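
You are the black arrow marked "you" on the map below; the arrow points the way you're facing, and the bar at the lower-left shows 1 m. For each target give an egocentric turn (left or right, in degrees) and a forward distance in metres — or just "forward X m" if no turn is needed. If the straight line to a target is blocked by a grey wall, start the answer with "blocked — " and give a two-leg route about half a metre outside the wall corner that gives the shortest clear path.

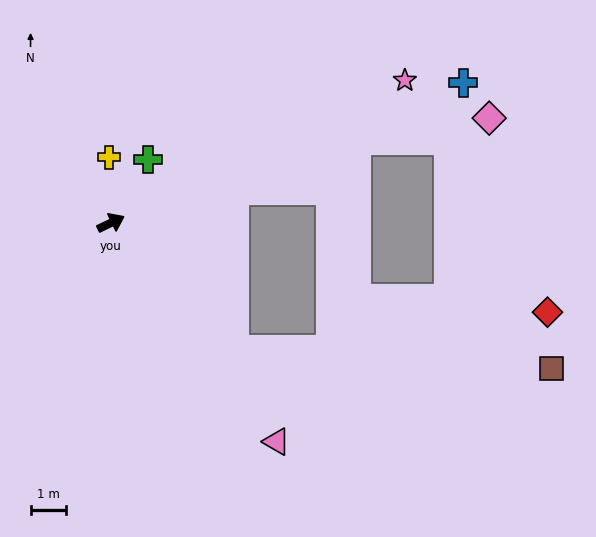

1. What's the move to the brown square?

blocked — turn right 72°, forward 5.0 m, then turn left 43°, forward 9.0 m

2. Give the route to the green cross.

turn left 34°, forward 2.1 m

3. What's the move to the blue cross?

turn right 4°, forward 10.8 m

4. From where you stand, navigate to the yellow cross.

turn left 66°, forward 1.9 m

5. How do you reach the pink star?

forward 9.3 m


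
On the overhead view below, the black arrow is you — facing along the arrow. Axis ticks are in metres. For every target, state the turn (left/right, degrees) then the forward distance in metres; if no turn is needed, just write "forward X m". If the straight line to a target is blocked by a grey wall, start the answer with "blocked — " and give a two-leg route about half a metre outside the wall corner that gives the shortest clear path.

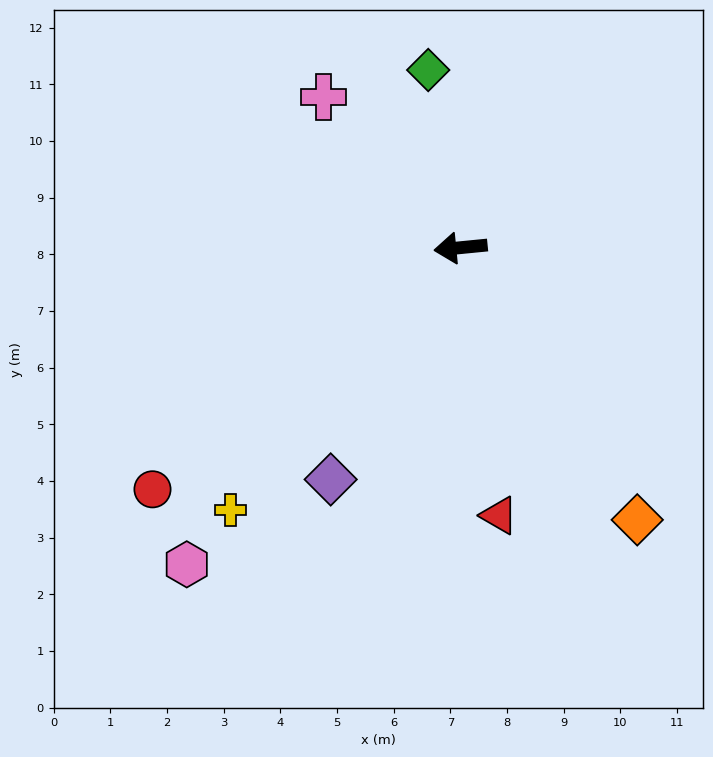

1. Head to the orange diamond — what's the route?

turn left 117°, forward 5.7 m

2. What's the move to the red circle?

turn left 33°, forward 6.9 m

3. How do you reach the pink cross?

turn right 53°, forward 3.6 m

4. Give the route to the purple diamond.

turn left 55°, forward 4.7 m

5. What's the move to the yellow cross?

turn left 43°, forward 6.2 m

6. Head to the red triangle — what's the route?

turn left 93°, forward 4.8 m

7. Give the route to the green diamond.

turn right 85°, forward 3.2 m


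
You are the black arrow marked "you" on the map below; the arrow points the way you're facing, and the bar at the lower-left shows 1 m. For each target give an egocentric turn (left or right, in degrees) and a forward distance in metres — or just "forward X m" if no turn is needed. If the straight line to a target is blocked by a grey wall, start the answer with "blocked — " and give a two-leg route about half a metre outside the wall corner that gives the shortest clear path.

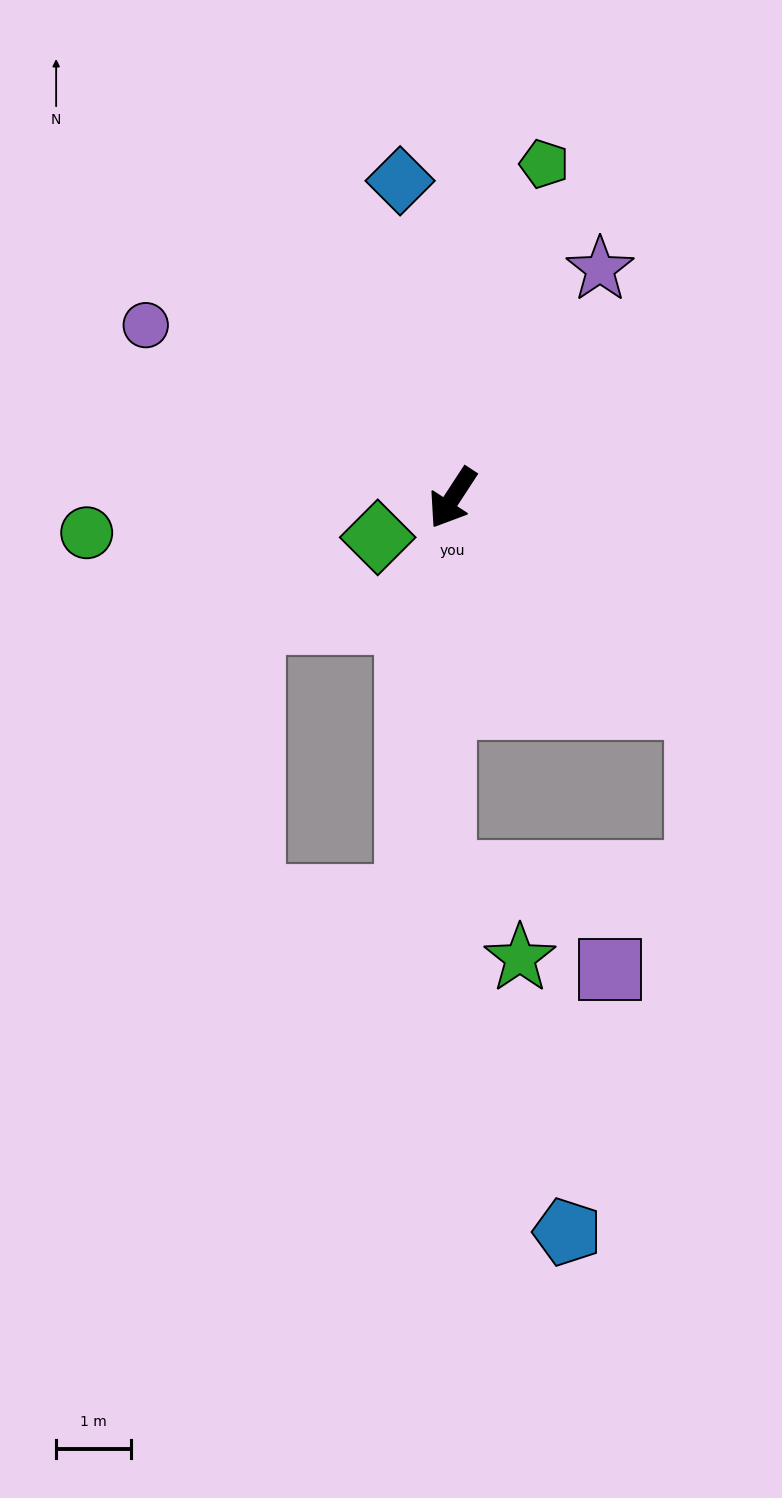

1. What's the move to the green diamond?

turn right 29°, forward 1.1 m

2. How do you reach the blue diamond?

turn right 137°, forward 4.3 m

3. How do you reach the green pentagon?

turn right 162°, forward 4.6 m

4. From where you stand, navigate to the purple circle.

turn right 86°, forward 4.7 m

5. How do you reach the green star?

blocked — turn left 32°, forward 5.0 m, then turn left 42°, forward 1.5 m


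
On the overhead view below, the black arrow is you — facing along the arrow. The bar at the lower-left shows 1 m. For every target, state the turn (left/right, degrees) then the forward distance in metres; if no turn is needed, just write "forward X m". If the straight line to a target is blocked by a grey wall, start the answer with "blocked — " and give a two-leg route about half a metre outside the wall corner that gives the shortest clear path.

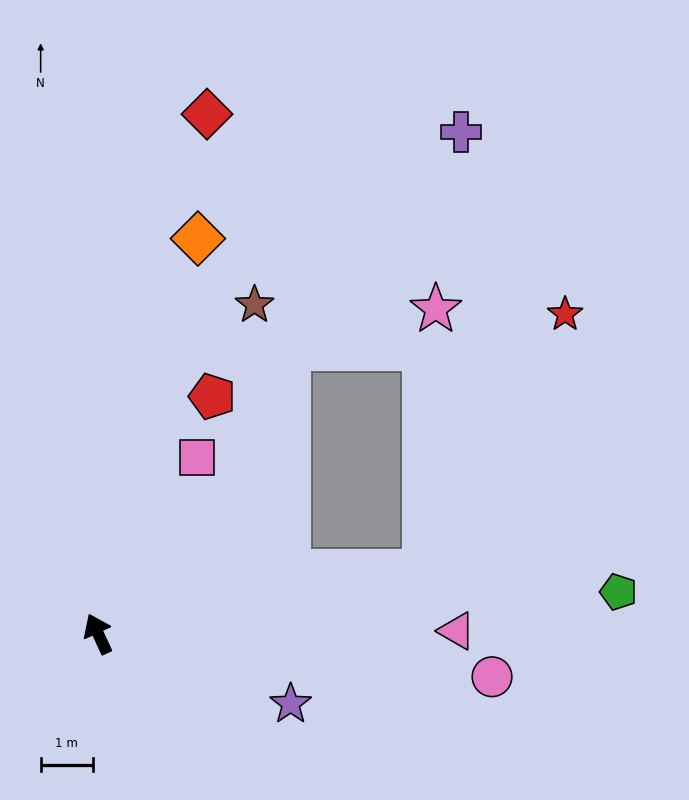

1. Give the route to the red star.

blocked — turn right 104°, forward 6.4 m, then turn left 51°, forward 5.6 m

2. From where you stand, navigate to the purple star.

turn right 135°, forward 3.9 m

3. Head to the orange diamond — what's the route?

turn right 39°, forward 7.8 m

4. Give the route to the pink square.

turn right 54°, forward 3.9 m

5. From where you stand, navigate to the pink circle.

turn right 121°, forward 7.6 m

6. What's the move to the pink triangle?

turn right 114°, forward 6.9 m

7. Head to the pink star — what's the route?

blocked — turn right 104°, forward 6.4 m, then turn left 77°, forward 5.0 m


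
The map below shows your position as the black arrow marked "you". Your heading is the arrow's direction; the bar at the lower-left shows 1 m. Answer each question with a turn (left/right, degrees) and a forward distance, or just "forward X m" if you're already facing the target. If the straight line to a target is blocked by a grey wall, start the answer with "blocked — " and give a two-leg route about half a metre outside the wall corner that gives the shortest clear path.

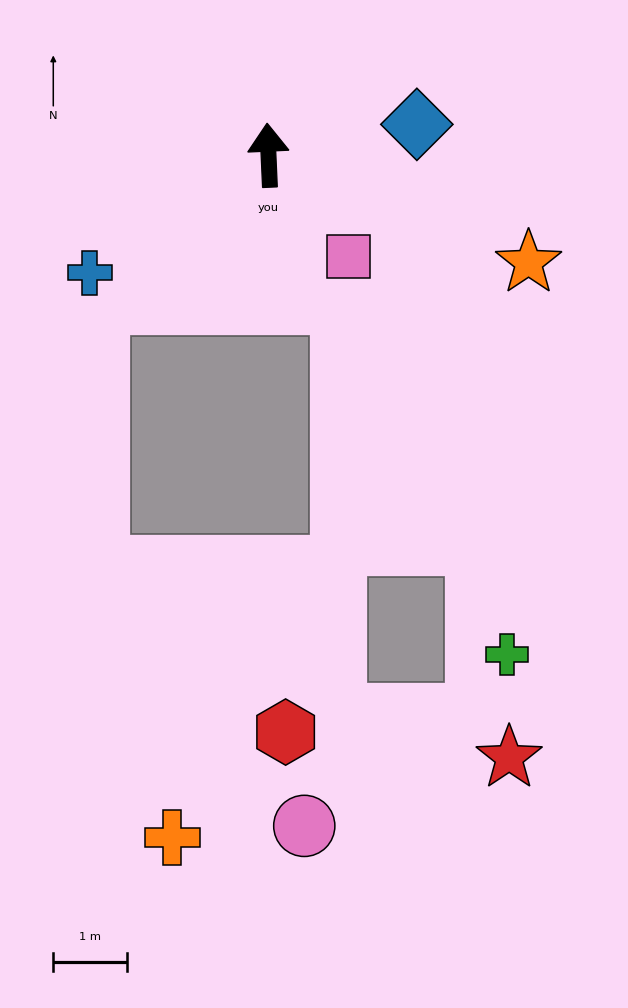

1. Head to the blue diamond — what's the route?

turn right 81°, forward 2.1 m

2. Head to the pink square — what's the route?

turn right 144°, forward 1.8 m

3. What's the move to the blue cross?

turn left 121°, forward 2.9 m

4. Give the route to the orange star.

turn right 115°, forward 3.8 m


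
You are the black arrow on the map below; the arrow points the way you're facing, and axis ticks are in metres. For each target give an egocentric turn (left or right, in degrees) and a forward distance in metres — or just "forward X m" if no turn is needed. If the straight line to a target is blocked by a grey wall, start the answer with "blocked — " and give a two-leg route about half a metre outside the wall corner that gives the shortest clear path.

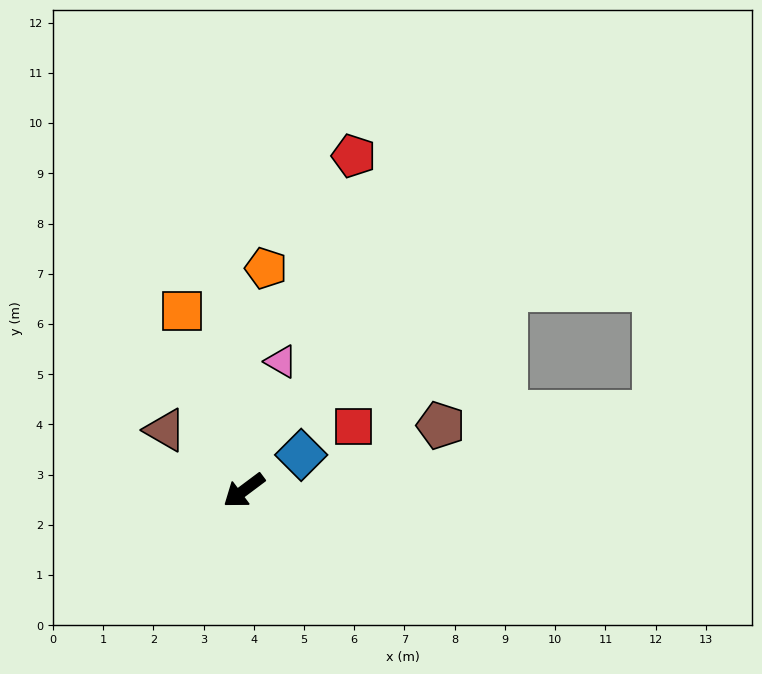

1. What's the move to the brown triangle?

turn right 74°, forward 2.0 m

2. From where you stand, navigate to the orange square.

turn right 108°, forward 3.8 m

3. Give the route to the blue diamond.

turn left 175°, forward 1.3 m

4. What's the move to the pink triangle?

turn right 143°, forward 2.7 m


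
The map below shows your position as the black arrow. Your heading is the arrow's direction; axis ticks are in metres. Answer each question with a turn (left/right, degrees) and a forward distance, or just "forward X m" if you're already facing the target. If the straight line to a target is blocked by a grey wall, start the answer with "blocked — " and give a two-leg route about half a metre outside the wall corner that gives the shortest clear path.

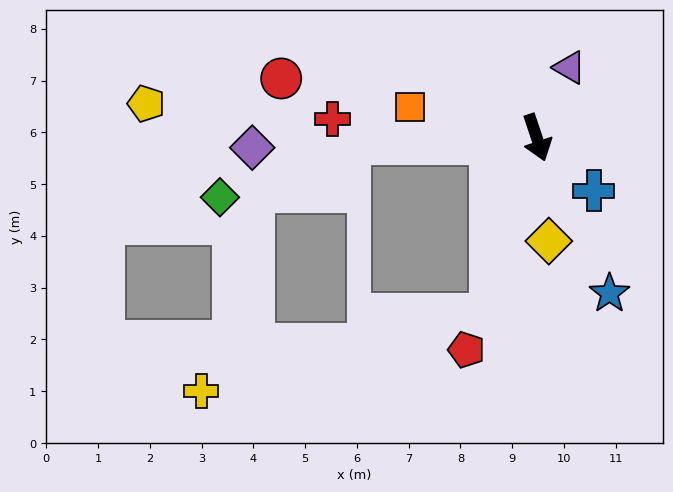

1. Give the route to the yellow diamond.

turn right 12°, forward 2.0 m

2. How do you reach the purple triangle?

turn left 136°, forward 1.5 m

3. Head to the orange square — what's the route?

turn right 122°, forward 2.5 m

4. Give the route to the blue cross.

turn left 28°, forward 1.5 m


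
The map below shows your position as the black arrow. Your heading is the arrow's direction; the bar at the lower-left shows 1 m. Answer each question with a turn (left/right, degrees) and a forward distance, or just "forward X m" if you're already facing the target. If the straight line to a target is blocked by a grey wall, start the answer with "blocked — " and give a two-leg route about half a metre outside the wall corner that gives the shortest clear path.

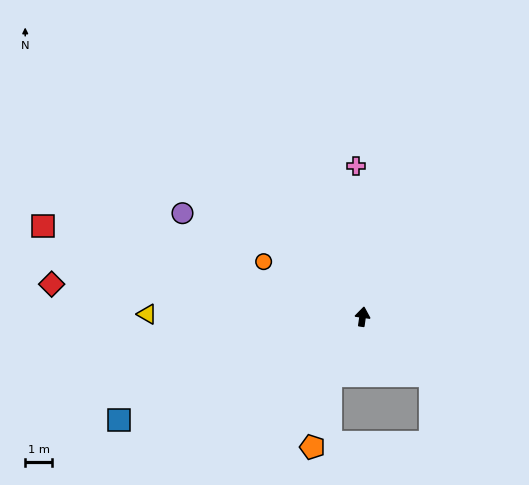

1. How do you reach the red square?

turn left 82°, forward 12.4 m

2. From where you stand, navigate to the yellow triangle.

turn left 97°, forward 8.1 m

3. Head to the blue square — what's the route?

turn left 121°, forward 9.9 m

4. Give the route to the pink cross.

turn left 11°, forward 5.6 m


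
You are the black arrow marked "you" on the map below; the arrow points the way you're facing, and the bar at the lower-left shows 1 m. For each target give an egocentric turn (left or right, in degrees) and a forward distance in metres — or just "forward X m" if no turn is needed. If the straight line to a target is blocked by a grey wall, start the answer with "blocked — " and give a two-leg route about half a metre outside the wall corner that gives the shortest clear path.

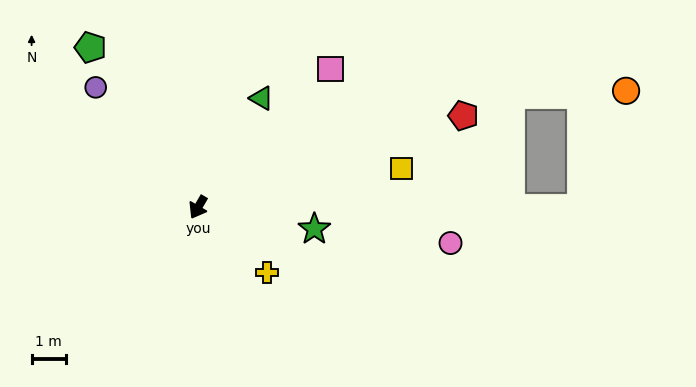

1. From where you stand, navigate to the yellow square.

turn left 131°, forward 6.0 m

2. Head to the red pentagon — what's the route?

turn left 139°, forward 8.2 m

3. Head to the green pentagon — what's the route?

turn right 116°, forward 5.6 m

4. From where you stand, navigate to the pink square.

turn left 167°, forward 5.6 m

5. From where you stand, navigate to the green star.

turn left 110°, forward 3.5 m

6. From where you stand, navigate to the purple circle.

turn right 109°, forward 4.6 m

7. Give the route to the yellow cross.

turn left 77°, forward 2.8 m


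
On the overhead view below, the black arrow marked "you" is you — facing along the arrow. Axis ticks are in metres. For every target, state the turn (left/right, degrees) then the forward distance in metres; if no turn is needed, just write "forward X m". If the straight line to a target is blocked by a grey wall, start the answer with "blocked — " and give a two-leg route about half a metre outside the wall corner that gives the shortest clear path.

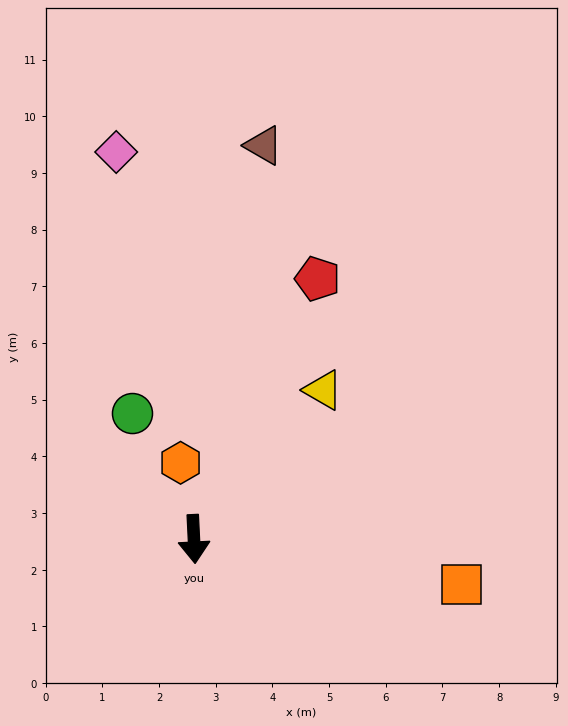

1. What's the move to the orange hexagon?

turn right 173°, forward 1.4 m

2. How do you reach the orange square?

turn left 78°, forward 4.8 m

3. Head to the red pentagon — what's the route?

turn left 152°, forward 5.1 m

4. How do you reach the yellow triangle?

turn left 136°, forward 3.5 m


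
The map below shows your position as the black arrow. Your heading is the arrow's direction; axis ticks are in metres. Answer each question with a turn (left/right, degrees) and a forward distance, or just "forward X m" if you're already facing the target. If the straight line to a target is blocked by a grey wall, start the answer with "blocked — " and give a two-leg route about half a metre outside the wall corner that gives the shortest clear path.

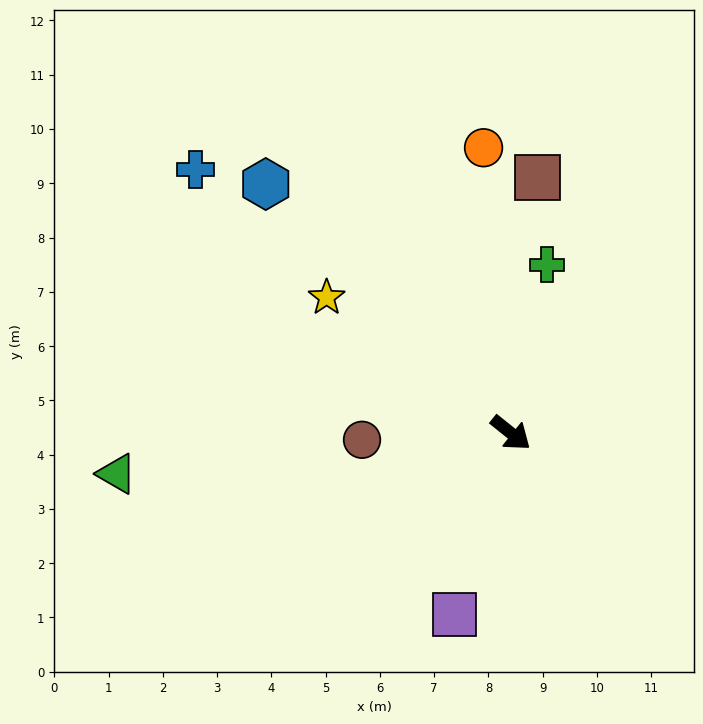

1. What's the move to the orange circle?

turn left 134°, forward 5.3 m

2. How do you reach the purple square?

turn right 69°, forward 3.5 m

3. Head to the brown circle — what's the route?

turn right 139°, forward 2.7 m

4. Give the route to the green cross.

turn left 117°, forward 3.2 m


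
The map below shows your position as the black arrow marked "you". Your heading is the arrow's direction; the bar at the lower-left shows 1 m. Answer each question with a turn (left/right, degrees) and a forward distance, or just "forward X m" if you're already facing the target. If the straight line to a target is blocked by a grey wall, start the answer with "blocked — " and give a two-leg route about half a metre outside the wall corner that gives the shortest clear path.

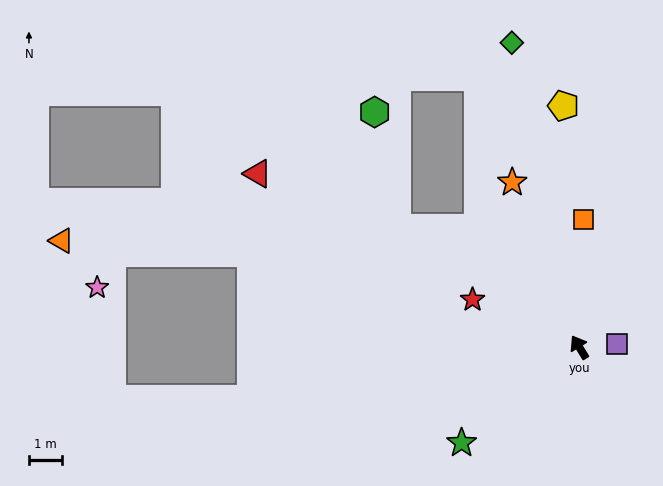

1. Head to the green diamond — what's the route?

turn right 19°, forward 9.6 m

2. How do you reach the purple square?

turn right 116°, forward 1.2 m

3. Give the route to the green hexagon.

blocked — turn left 25°, forward 6.7 m, then turn right 45°, forward 3.6 m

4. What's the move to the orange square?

turn right 33°, forward 3.9 m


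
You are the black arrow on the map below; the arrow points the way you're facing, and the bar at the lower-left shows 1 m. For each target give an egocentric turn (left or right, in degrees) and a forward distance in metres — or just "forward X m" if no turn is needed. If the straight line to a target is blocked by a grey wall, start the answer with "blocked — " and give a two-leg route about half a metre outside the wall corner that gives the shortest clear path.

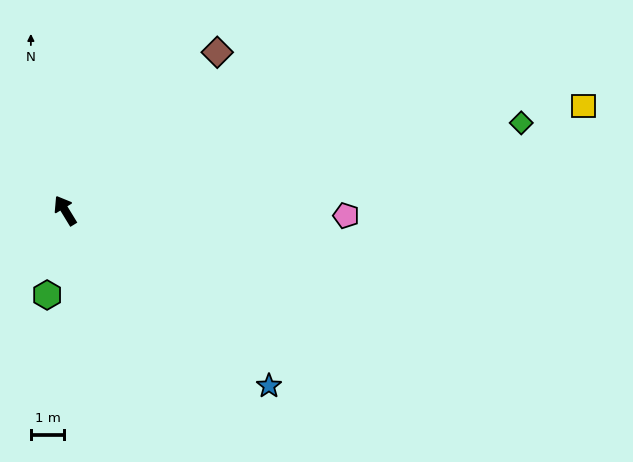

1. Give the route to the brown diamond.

turn right 75°, forward 6.5 m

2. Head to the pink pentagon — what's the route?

turn right 122°, forward 8.4 m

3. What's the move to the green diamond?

turn right 111°, forward 13.8 m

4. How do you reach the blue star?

turn right 162°, forward 8.0 m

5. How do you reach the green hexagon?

turn left 137°, forward 2.6 m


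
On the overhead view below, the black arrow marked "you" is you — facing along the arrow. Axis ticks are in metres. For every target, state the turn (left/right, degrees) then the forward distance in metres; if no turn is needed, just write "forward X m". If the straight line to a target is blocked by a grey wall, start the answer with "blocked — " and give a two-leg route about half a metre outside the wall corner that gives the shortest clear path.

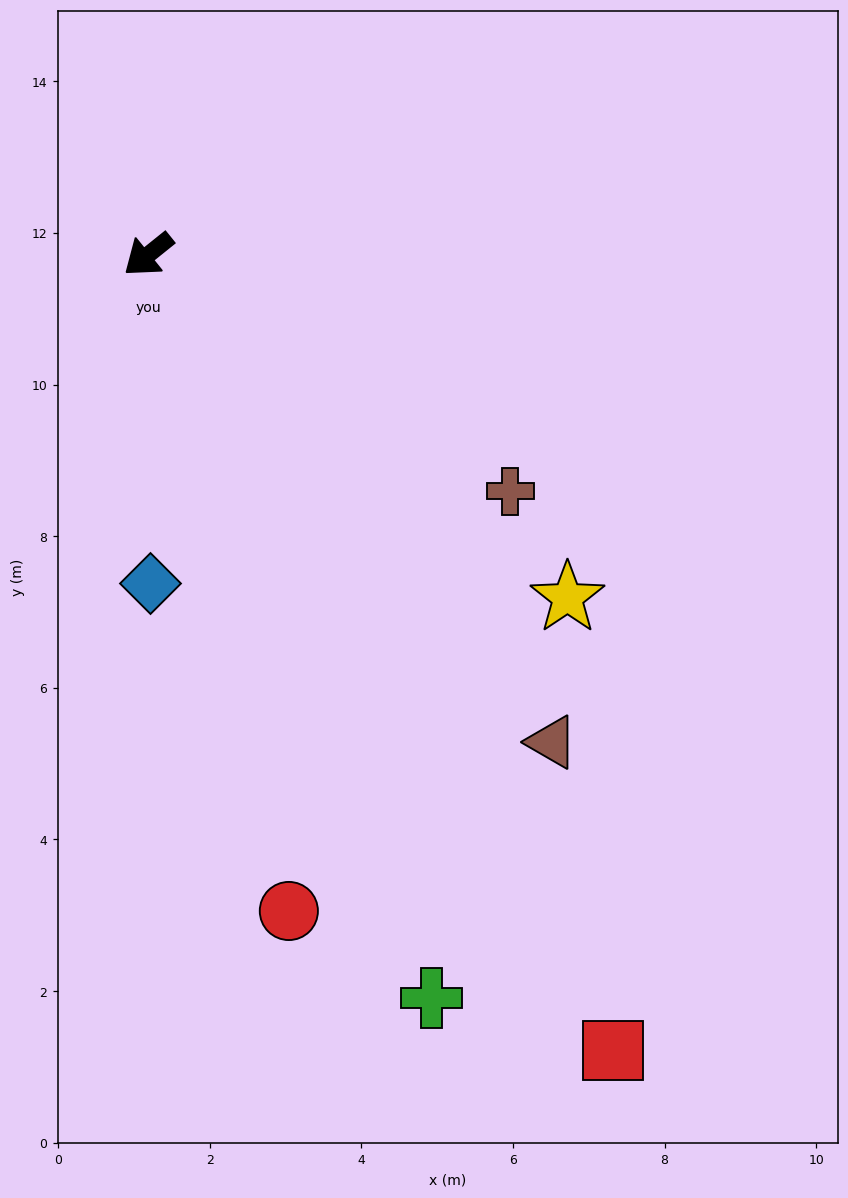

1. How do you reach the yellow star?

turn left 102°, forward 7.1 m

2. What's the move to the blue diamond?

turn left 52°, forward 4.3 m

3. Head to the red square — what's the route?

turn left 81°, forward 12.2 m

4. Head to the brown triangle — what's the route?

turn left 91°, forward 8.3 m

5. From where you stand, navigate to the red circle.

turn left 63°, forward 8.9 m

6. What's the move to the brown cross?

turn left 108°, forward 5.7 m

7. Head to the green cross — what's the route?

turn left 72°, forward 10.5 m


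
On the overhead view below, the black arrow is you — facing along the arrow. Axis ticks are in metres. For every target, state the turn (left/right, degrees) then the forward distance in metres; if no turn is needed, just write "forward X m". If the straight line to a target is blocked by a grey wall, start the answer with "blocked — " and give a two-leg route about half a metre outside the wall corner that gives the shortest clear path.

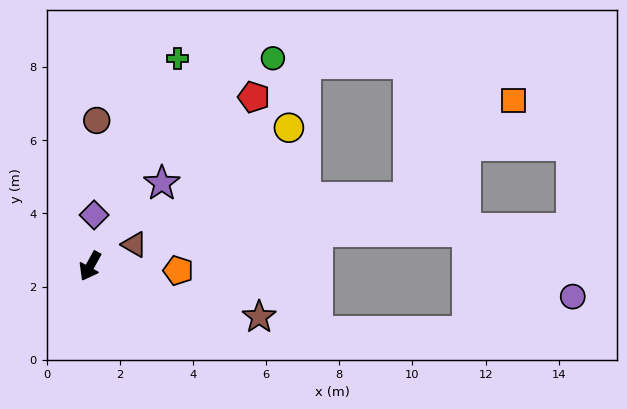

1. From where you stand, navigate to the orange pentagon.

turn left 116°, forward 2.4 m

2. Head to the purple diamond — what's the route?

turn right 156°, forward 1.4 m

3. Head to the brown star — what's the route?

turn left 102°, forward 4.8 m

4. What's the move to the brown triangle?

turn left 145°, forward 1.3 m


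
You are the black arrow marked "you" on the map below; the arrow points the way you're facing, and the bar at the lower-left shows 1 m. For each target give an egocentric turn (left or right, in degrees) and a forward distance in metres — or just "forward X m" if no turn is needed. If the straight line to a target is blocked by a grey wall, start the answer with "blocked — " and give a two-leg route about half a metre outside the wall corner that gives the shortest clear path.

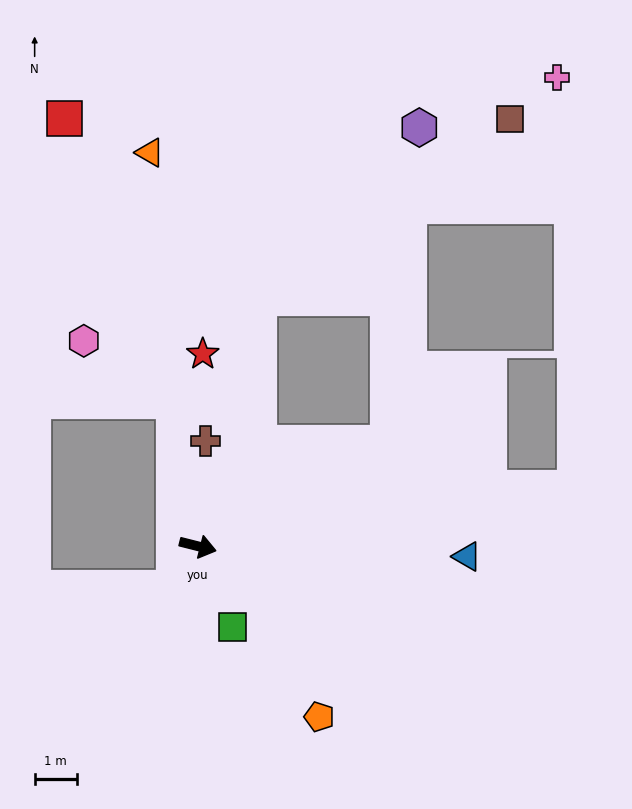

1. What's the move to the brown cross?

turn left 100°, forward 2.5 m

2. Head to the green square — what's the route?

turn right 53°, forward 2.1 m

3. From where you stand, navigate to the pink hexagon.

blocked — turn left 114°, forward 3.5 m, then turn left 46°, forward 2.6 m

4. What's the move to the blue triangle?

turn left 12°, forward 6.4 m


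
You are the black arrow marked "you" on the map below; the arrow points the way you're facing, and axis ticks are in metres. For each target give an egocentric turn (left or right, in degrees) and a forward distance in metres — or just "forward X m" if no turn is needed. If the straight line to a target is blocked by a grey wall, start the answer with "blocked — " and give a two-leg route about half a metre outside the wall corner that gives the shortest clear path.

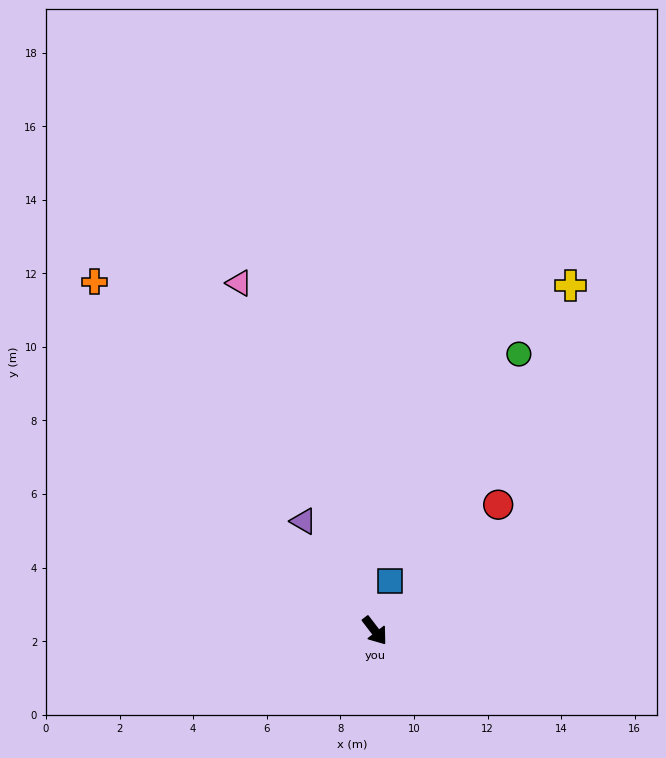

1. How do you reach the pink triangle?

turn left 164°, forward 10.1 m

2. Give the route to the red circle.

turn left 98°, forward 4.8 m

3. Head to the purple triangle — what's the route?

turn left 176°, forward 3.6 m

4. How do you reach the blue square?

turn left 125°, forward 1.4 m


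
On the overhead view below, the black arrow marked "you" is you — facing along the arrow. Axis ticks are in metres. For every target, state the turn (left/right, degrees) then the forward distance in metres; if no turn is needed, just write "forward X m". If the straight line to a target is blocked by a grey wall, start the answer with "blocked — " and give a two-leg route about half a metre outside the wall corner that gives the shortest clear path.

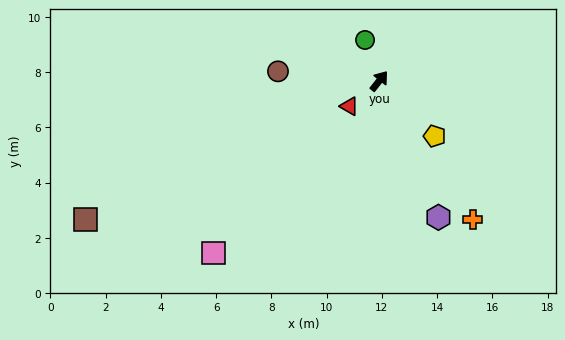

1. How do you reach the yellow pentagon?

turn right 97°, forward 2.8 m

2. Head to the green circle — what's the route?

turn left 57°, forward 1.6 m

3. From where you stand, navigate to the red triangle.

turn left 169°, forward 1.4 m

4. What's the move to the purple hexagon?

turn right 118°, forward 5.4 m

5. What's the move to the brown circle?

turn left 123°, forward 3.7 m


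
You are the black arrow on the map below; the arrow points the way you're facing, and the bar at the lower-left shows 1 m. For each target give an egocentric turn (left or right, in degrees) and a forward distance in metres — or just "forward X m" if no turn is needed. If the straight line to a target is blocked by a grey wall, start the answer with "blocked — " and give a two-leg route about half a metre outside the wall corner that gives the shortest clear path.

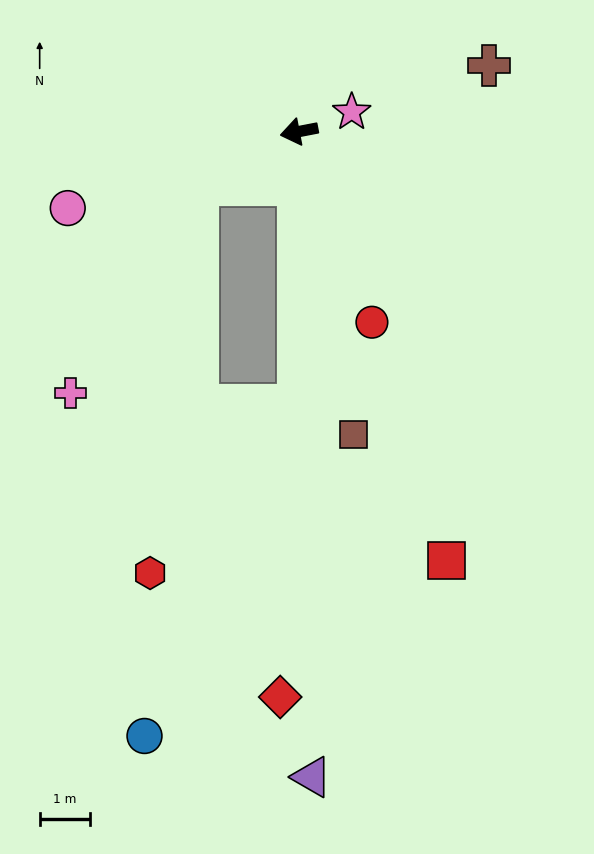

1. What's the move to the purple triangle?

turn left 80°, forward 12.9 m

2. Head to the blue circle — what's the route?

blocked — turn left 79°, forward 5.5 m, then turn right 25°, forward 7.3 m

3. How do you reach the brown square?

turn left 89°, forward 6.2 m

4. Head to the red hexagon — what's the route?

blocked — turn left 79°, forward 5.5 m, then turn right 41°, forward 4.5 m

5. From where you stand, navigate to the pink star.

turn right 171°, forward 1.1 m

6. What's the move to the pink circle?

turn left 7°, forward 4.9 m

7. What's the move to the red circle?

turn left 100°, forward 4.1 m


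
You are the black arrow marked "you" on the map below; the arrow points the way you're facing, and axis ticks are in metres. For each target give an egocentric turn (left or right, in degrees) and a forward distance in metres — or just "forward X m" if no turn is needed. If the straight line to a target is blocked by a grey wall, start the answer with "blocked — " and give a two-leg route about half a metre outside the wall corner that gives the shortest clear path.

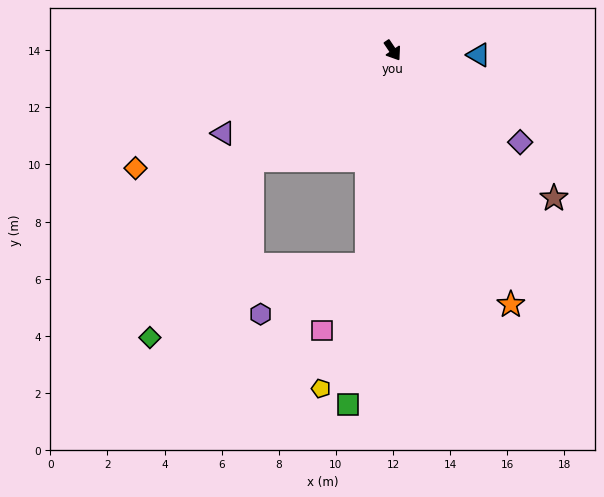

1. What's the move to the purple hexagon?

blocked — turn right 41°, forward 7.6 m, then turn right 58°, forward 4.1 m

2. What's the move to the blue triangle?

turn left 53°, forward 3.0 m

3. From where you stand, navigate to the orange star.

turn right 9°, forward 9.8 m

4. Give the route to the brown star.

turn left 14°, forward 7.7 m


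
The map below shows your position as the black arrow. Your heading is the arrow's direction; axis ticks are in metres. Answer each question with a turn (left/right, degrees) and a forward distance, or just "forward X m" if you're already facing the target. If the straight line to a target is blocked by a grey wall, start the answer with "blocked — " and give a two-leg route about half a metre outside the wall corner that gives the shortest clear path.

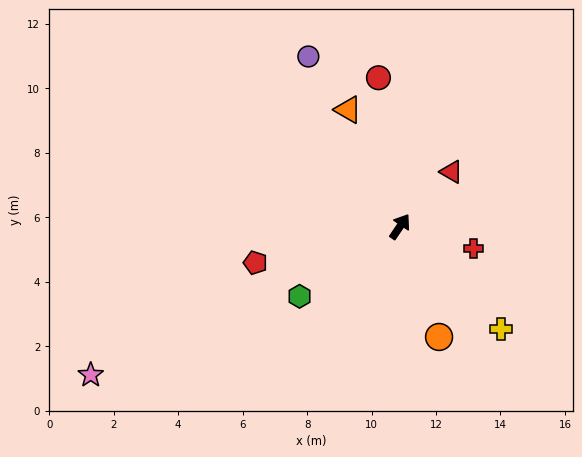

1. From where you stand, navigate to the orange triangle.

turn left 58°, forward 4.0 m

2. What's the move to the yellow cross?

turn right 101°, forward 4.5 m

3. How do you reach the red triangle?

turn right 9°, forward 2.3 m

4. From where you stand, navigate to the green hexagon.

turn left 159°, forward 3.8 m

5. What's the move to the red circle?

turn left 42°, forward 4.7 m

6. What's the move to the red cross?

turn right 72°, forward 2.4 m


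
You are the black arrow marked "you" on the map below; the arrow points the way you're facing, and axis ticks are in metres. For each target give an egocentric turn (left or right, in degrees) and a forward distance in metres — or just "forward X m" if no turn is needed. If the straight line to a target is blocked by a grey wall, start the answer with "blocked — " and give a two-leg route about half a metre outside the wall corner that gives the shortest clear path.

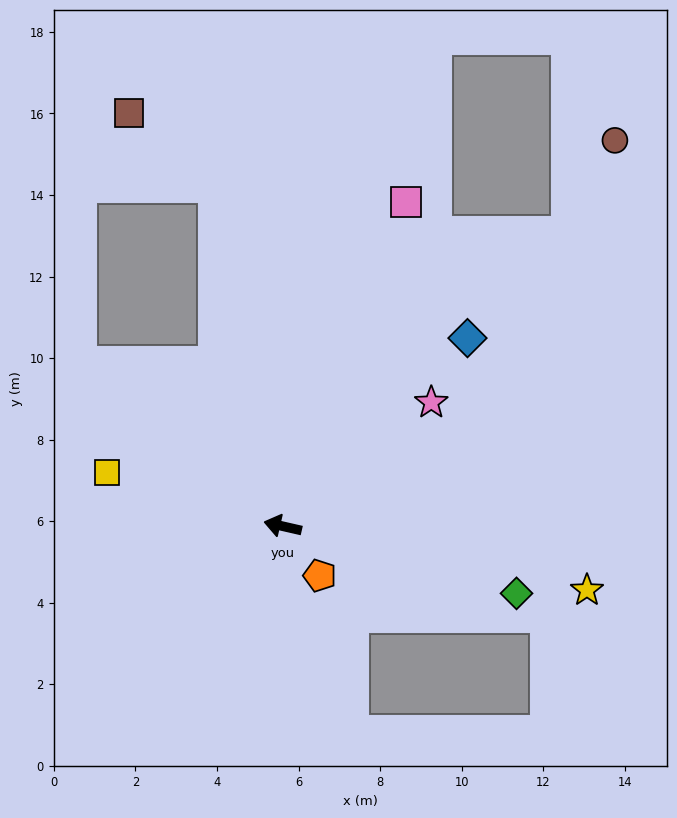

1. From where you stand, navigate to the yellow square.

turn right 4°, forward 4.5 m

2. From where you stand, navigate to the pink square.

turn right 98°, forward 8.5 m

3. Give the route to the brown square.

blocked — turn right 66°, forward 8.5 m, then turn left 39°, forward 2.8 m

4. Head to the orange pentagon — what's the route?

turn left 140°, forward 1.5 m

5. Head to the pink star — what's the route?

turn right 127°, forward 4.7 m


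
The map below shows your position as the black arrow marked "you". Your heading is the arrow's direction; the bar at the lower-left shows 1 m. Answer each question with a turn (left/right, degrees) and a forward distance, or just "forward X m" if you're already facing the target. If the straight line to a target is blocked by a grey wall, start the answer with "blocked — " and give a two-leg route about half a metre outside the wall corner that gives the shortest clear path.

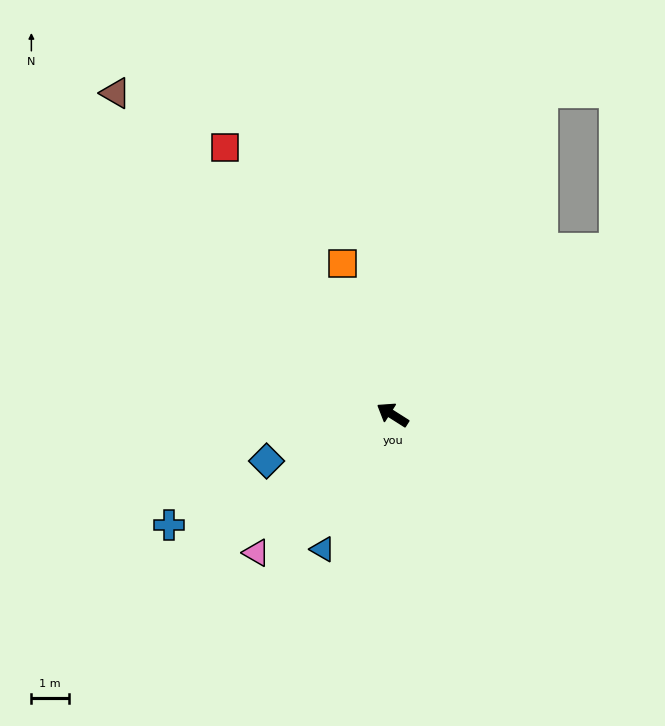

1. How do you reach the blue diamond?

turn left 53°, forward 3.6 m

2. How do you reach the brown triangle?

turn right 17°, forward 11.4 m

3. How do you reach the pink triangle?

turn left 78°, forward 5.2 m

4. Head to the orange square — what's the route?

turn right 39°, forward 4.3 m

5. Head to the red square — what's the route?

turn right 25°, forward 8.5 m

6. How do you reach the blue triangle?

turn left 95°, forward 4.1 m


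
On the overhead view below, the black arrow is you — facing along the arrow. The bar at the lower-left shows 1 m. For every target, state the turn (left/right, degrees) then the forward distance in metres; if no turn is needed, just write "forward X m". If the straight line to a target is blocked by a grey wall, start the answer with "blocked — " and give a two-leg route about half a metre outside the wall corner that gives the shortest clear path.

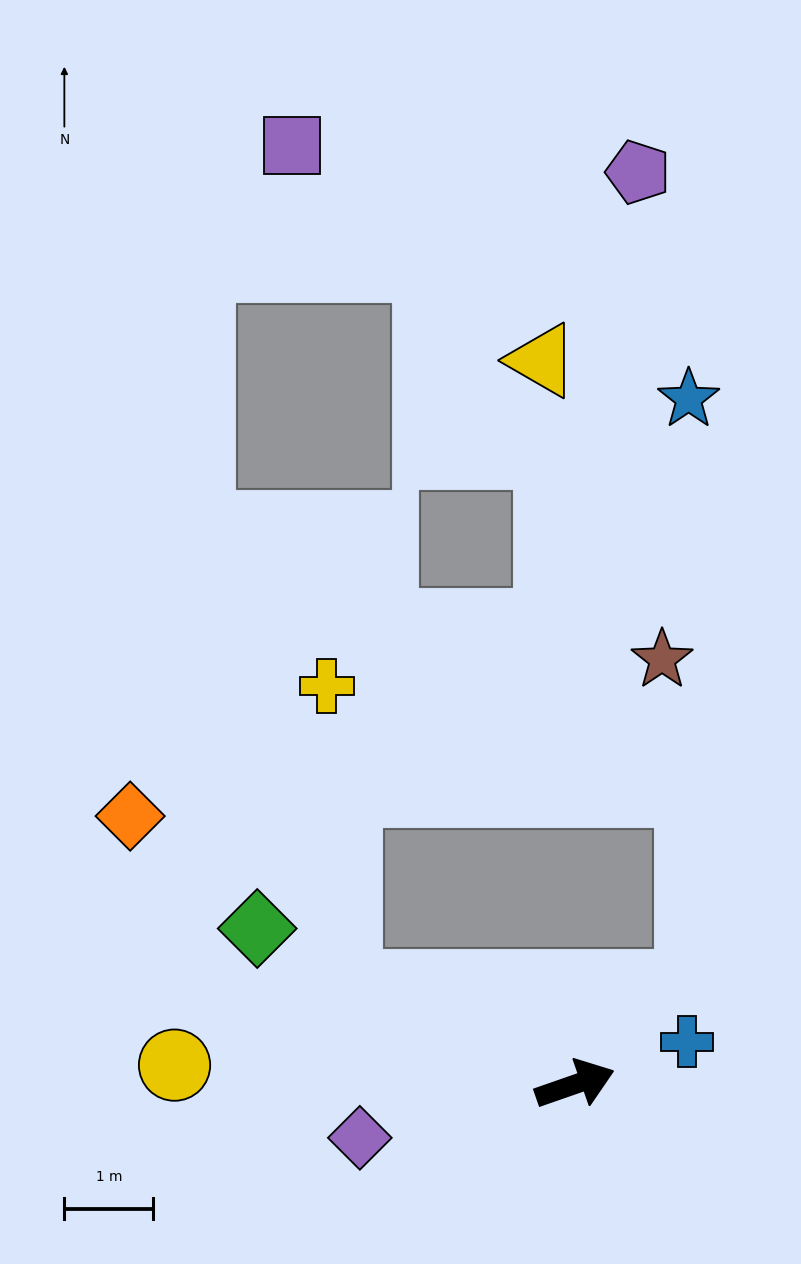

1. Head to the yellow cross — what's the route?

blocked — turn left 138°, forward 2.8 m, then turn right 64°, forward 3.4 m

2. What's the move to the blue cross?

forward 1.3 m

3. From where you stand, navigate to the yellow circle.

turn left 158°, forward 4.5 m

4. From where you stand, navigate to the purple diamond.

turn left 175°, forward 2.5 m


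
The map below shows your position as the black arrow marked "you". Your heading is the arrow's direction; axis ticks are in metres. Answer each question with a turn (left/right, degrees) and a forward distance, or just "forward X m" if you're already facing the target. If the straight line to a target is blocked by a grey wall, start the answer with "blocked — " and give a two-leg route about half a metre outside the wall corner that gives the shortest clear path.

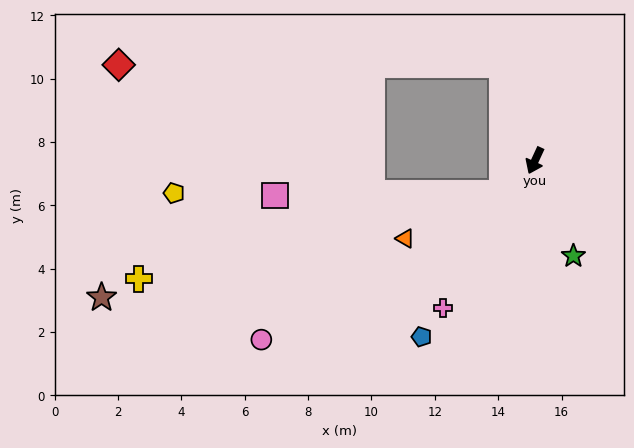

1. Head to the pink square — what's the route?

blocked — turn right 20°, forward 1.5 m, then turn right 45°, forward 7.2 m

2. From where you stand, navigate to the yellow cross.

blocked — turn right 20°, forward 1.5 m, then turn right 32°, forward 11.8 m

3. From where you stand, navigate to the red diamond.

blocked — turn right 136°, forward 3.2 m, then turn left 71°, forward 12.1 m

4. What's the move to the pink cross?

turn right 7°, forward 5.5 m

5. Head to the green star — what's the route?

turn left 47°, forward 3.2 m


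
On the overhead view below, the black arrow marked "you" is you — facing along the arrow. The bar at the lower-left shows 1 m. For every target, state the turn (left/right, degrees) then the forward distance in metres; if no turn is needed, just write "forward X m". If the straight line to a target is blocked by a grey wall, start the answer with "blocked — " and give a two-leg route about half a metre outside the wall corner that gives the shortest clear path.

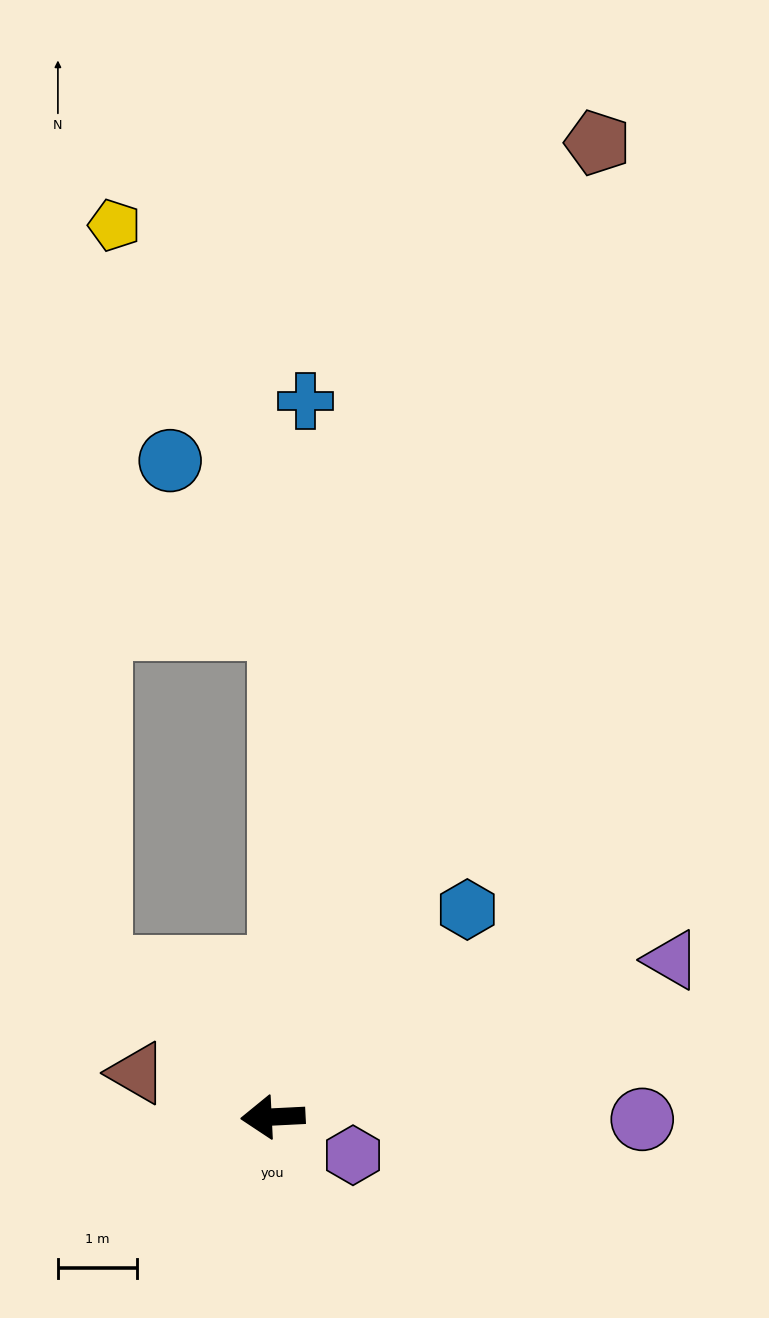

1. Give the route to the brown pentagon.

turn right 111°, forward 12.9 m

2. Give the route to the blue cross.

turn right 95°, forward 9.0 m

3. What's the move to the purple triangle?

turn right 161°, forward 5.4 m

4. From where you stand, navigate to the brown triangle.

turn right 21°, forward 1.8 m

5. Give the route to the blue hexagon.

turn right 136°, forward 3.6 m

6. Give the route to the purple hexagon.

turn left 152°, forward 1.1 m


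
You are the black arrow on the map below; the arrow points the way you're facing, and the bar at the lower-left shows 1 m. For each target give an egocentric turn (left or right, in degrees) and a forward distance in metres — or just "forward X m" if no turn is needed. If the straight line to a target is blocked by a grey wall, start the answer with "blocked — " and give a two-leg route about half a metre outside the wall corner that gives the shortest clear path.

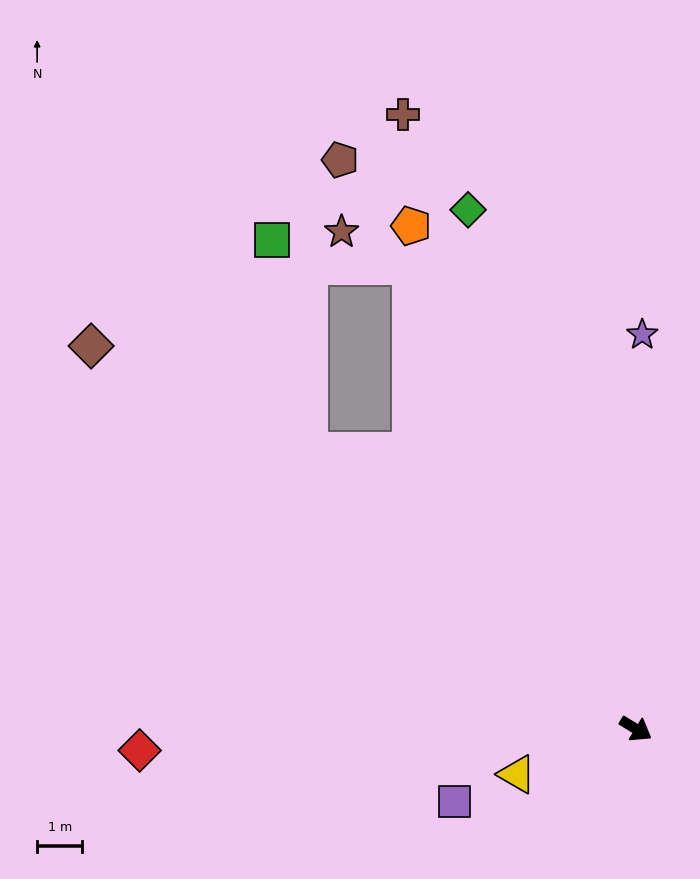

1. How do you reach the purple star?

turn left 120°, forward 8.7 m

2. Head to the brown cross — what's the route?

turn left 142°, forward 14.6 m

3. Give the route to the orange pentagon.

turn left 145°, forward 12.2 m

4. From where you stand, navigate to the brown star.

blocked — turn left 147°, forward 11.4 m, then turn left 38°, forward 1.7 m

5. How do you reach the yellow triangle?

turn right 128°, forward 2.8 m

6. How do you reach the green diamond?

turn left 139°, forward 12.1 m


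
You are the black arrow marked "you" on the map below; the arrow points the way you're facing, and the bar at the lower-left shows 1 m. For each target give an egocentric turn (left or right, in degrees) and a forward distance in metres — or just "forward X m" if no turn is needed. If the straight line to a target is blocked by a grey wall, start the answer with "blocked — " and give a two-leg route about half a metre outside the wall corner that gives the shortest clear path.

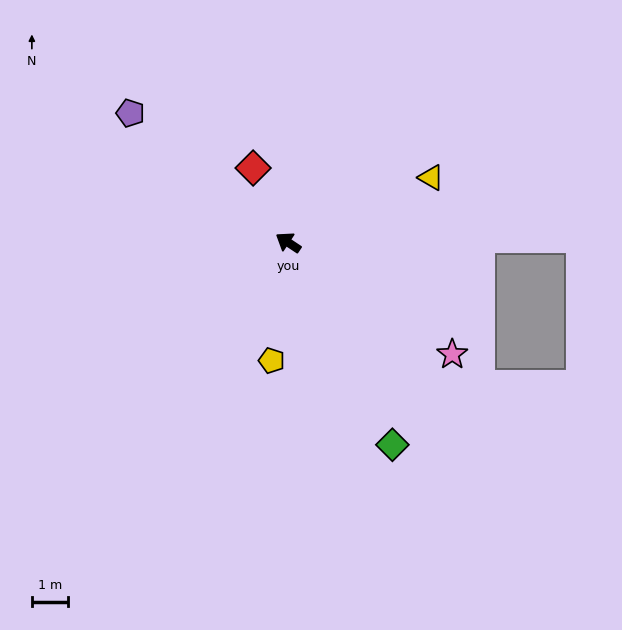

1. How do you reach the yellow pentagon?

turn left 116°, forward 3.3 m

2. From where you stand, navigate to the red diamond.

turn right 31°, forward 2.3 m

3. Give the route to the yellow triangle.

turn right 122°, forward 4.3 m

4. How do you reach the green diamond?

turn left 151°, forward 6.3 m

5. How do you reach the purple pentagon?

turn right 6°, forward 5.6 m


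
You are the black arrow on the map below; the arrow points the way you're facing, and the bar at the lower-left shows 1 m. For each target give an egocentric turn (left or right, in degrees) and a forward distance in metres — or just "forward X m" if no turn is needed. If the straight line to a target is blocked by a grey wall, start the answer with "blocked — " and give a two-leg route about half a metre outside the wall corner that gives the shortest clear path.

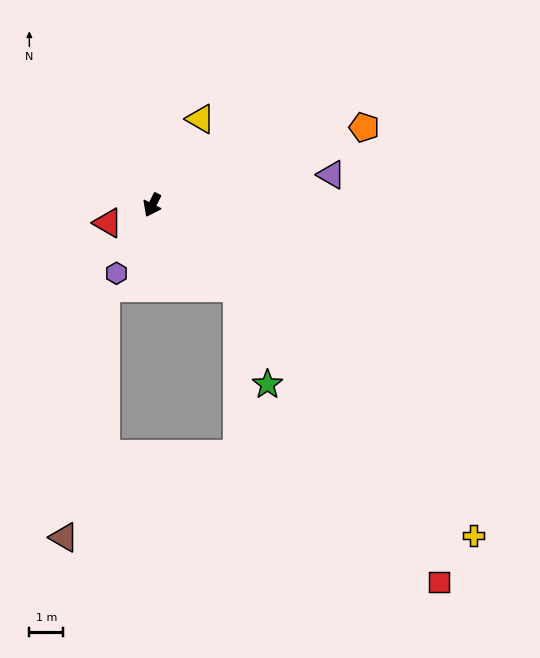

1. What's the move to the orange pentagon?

turn left 137°, forward 6.6 m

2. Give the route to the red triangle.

turn right 41°, forward 1.4 m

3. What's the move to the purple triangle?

turn left 126°, forward 5.3 m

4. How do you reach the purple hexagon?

forward 2.3 m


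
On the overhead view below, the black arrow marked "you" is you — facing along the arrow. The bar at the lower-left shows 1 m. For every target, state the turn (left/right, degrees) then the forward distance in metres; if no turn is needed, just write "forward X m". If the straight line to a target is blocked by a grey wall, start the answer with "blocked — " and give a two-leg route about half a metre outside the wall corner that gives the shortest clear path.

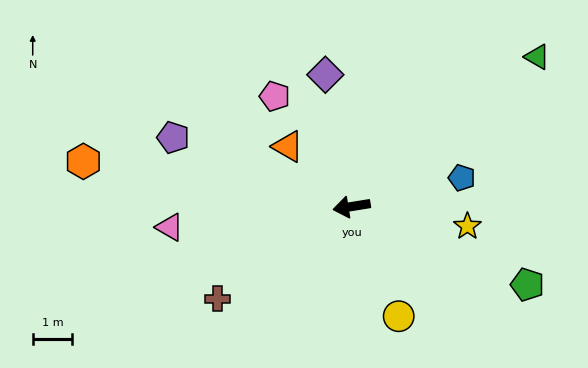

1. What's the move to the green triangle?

turn right 150°, forward 6.0 m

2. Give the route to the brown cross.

turn left 25°, forward 4.1 m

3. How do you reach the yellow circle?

turn left 104°, forward 3.0 m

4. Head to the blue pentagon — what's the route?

turn right 175°, forward 2.9 m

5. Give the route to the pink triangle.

turn right 3°, forward 4.6 m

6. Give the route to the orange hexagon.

turn right 19°, forward 6.9 m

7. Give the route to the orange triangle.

turn right 52°, forward 2.2 m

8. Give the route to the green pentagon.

turn left 147°, forward 4.9 m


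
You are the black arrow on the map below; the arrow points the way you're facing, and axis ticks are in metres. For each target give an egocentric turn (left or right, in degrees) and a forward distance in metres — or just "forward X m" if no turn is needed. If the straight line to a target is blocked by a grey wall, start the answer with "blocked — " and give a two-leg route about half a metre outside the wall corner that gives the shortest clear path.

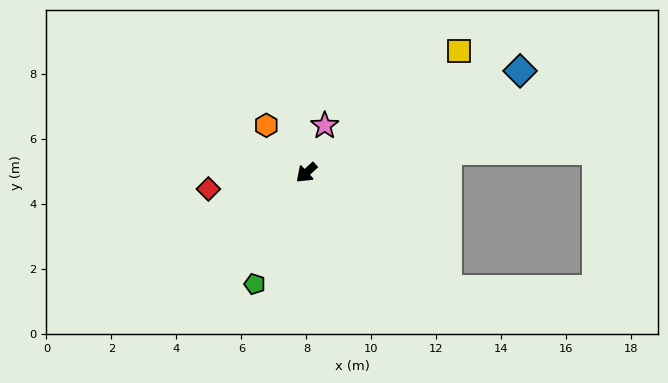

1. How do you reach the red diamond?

turn right 33°, forward 3.1 m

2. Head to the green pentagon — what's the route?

turn left 23°, forward 3.8 m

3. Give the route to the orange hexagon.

turn right 92°, forward 1.9 m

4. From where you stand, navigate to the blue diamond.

turn left 163°, forward 7.3 m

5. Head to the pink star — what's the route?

turn right 154°, forward 1.6 m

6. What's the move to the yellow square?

turn left 176°, forward 6.0 m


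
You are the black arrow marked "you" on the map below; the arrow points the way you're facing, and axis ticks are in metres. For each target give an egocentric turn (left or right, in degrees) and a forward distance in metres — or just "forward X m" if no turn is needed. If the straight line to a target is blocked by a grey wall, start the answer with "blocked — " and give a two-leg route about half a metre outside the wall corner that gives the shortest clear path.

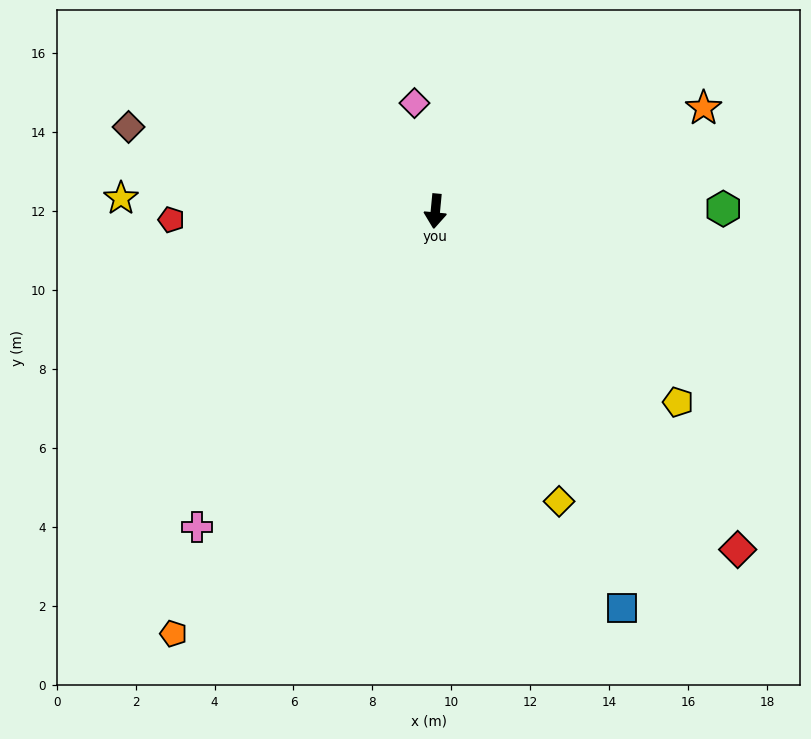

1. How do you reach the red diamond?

turn left 47°, forward 11.5 m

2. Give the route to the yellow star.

turn right 87°, forward 8.0 m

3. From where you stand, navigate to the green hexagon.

turn left 96°, forward 7.3 m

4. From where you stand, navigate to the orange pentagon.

turn right 26°, forward 12.6 m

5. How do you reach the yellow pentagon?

turn left 57°, forward 7.8 m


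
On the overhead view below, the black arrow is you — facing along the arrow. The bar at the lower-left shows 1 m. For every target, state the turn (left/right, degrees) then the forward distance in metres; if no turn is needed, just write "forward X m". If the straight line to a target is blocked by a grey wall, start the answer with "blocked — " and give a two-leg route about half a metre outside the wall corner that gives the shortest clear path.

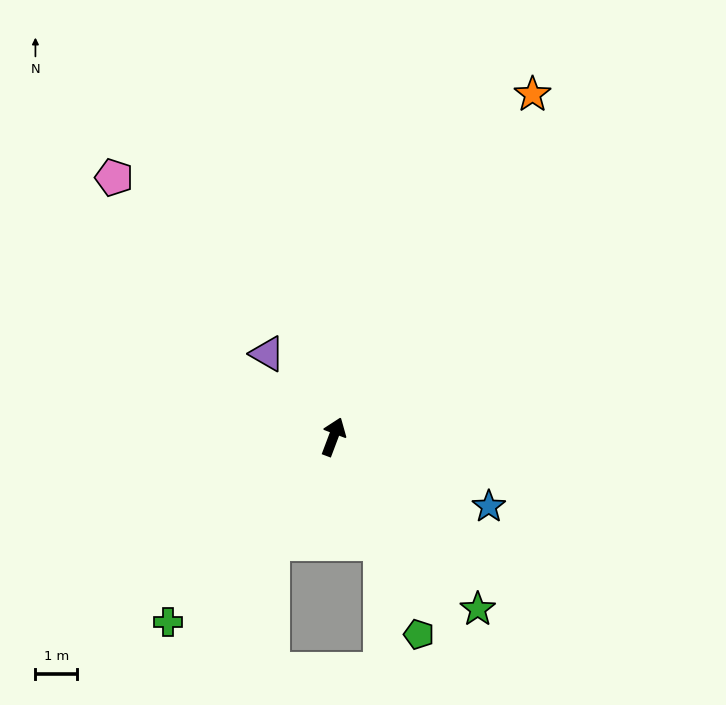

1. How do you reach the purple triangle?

turn left 59°, forward 2.5 m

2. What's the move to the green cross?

turn left 159°, forward 6.0 m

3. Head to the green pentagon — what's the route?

turn right 136°, forward 5.2 m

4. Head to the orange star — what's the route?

turn right 9°, forward 9.5 m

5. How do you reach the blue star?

turn right 93°, forward 4.1 m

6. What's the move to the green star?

turn right 119°, forward 5.4 m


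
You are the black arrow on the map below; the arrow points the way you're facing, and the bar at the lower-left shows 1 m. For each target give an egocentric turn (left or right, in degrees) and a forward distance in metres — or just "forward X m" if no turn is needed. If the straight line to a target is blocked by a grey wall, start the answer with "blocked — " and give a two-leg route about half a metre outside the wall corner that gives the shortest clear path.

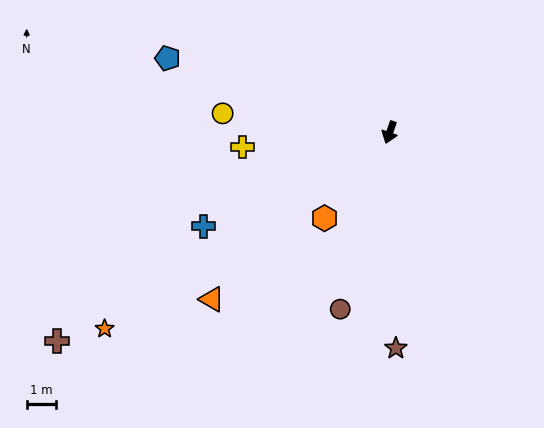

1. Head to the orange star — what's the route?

turn right 36°, forward 12.0 m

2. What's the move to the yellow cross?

turn right 65°, forward 5.1 m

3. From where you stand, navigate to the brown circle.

turn left 3°, forward 6.4 m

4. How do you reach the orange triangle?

turn right 28°, forward 8.4 m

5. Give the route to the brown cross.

turn right 39°, forward 13.6 m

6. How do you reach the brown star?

turn left 21°, forward 7.5 m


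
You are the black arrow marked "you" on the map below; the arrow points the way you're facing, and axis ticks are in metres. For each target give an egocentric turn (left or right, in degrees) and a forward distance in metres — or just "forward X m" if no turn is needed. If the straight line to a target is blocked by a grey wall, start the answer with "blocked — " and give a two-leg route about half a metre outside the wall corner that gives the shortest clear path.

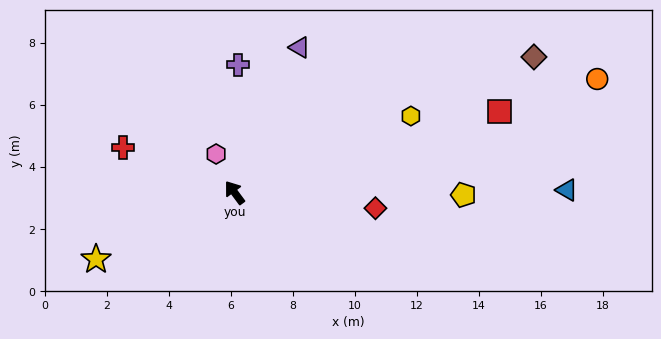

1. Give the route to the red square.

turn right 110°, forward 8.9 m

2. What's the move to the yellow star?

turn left 79°, forward 5.0 m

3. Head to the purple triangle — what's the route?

turn right 61°, forward 5.1 m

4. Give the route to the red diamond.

turn right 133°, forward 4.6 m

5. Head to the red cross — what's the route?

turn left 31°, forward 3.9 m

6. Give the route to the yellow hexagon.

turn right 103°, forward 6.2 m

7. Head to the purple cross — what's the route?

turn right 38°, forward 4.1 m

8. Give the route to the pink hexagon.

turn right 11°, forward 1.4 m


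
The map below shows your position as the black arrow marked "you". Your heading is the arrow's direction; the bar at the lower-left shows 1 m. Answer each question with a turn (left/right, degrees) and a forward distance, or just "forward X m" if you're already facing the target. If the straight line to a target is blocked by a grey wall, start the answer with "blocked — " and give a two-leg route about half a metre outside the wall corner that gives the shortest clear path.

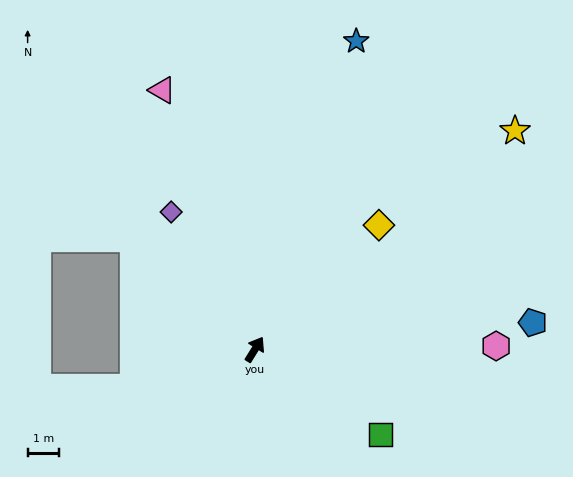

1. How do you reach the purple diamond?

turn left 63°, forward 5.1 m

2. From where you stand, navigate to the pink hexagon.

turn right 57°, forward 7.7 m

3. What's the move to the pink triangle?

turn left 51°, forward 8.8 m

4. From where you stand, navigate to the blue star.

turn left 14°, forward 10.4 m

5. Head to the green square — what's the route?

turn right 92°, forward 4.8 m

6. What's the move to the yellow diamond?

turn right 13°, forward 5.6 m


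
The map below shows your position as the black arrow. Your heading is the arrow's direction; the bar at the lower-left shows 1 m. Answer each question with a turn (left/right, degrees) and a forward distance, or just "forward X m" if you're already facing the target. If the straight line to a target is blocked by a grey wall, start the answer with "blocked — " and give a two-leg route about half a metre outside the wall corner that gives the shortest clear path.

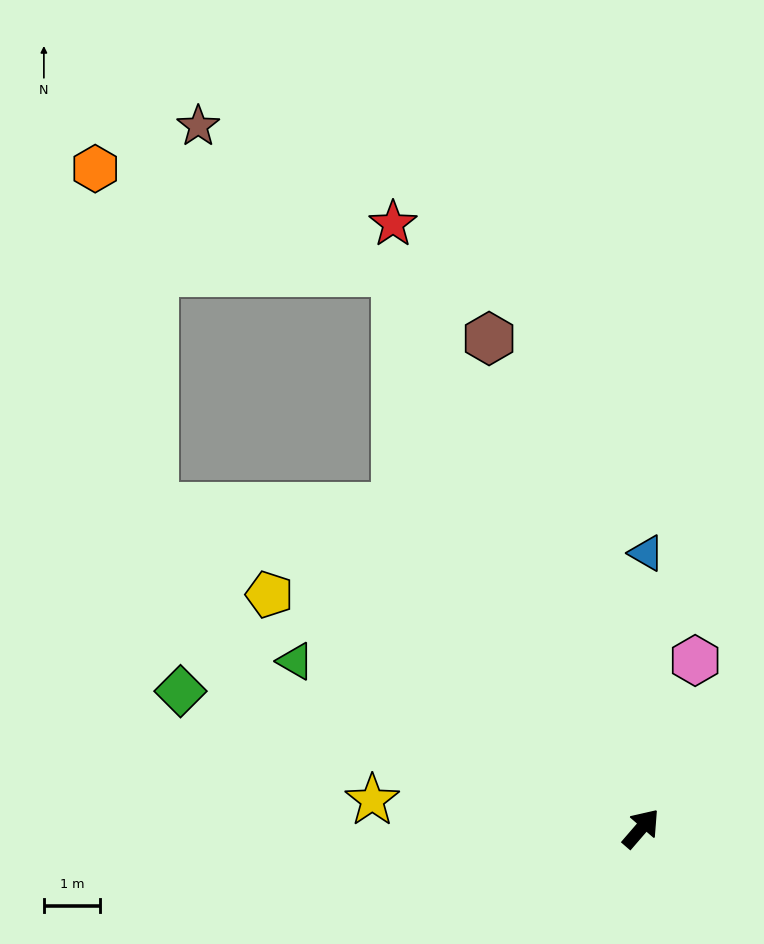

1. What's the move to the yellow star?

turn left 125°, forward 4.8 m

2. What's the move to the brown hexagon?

turn left 58°, forward 9.2 m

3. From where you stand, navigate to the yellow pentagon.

turn left 99°, forward 7.8 m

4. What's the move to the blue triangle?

turn left 40°, forward 4.9 m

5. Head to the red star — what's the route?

turn left 63°, forward 11.7 m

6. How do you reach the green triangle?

turn left 105°, forward 6.9 m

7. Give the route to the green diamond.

turn left 114°, forward 8.6 m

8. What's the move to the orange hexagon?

blocked — turn left 65°, forward 10.8 m, then turn left 47°, forward 5.7 m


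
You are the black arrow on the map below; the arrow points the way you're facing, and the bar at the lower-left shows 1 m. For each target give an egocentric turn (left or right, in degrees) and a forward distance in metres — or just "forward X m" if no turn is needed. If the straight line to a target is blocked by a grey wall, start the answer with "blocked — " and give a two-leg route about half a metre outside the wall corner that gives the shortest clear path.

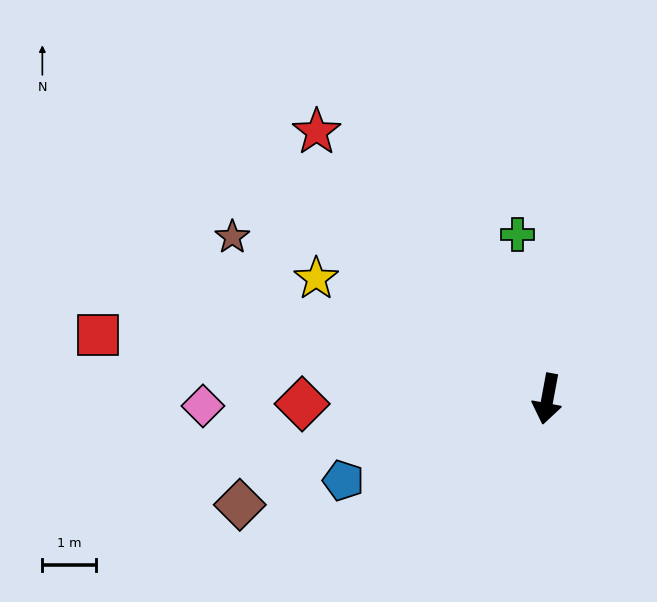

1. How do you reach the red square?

turn right 88°, forward 8.5 m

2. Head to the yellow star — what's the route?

turn right 107°, forward 4.9 m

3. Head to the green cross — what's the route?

turn right 159°, forward 3.1 m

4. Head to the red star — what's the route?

turn right 129°, forward 6.6 m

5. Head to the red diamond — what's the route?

turn right 78°, forward 4.6 m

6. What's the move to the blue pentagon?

turn right 58°, forward 4.1 m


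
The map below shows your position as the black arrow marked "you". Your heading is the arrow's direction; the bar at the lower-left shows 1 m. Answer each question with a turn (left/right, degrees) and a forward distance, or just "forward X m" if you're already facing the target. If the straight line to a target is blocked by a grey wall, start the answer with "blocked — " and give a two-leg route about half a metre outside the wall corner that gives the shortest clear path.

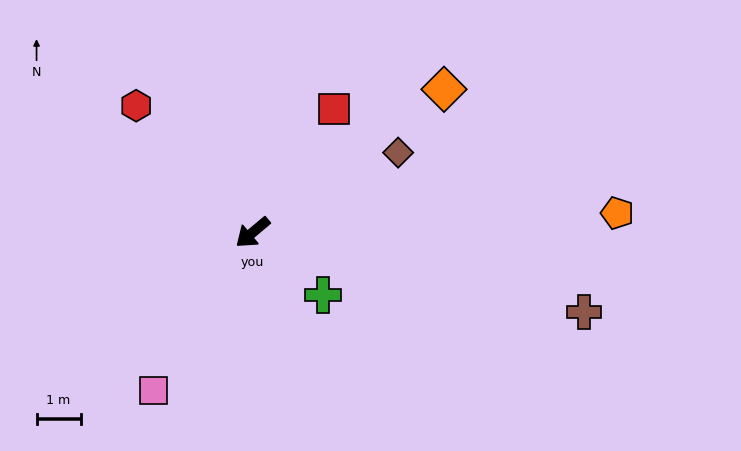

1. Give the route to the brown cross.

turn left 127°, forward 7.7 m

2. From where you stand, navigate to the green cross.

turn left 98°, forward 2.1 m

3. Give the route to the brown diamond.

turn left 169°, forward 3.8 m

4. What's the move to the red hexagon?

turn right 87°, forward 3.9 m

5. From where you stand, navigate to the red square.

turn right 163°, forward 3.4 m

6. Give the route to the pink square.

turn left 18°, forward 4.2 m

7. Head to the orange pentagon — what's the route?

turn left 143°, forward 8.3 m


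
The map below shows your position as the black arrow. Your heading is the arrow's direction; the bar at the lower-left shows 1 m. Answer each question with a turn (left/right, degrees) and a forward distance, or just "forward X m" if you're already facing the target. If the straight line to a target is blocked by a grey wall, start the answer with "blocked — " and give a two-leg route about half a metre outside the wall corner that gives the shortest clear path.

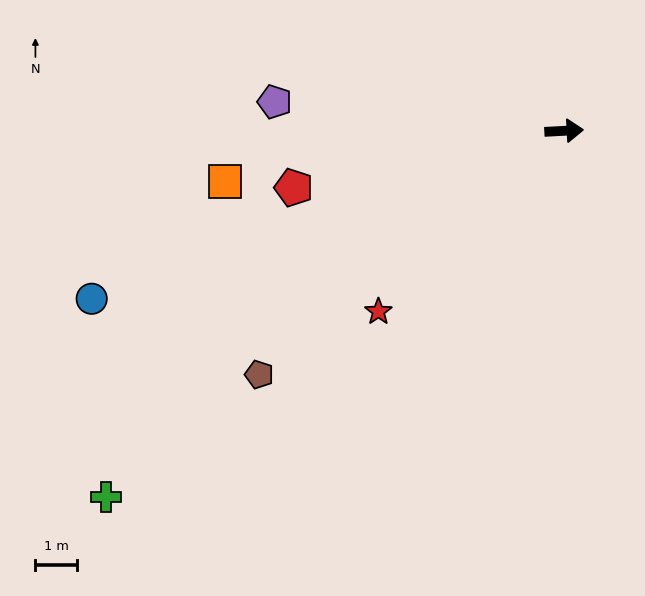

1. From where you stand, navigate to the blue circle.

turn right 163°, forward 12.0 m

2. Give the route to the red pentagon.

turn right 171°, forward 6.6 m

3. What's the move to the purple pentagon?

turn left 171°, forward 7.0 m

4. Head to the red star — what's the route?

turn right 139°, forward 6.2 m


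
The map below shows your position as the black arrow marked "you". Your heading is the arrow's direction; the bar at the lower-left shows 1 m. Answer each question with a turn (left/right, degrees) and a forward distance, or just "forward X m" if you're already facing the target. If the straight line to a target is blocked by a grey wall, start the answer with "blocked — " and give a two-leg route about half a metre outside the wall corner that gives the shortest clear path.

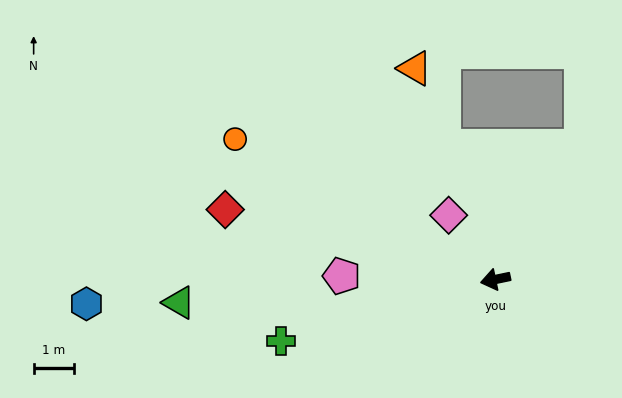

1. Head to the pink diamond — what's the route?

turn right 66°, forward 2.0 m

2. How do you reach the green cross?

turn left 4°, forward 5.6 m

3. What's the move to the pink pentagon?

turn right 13°, forward 3.8 m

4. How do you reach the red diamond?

turn right 26°, forward 7.0 m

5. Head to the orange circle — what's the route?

turn right 40°, forward 7.4 m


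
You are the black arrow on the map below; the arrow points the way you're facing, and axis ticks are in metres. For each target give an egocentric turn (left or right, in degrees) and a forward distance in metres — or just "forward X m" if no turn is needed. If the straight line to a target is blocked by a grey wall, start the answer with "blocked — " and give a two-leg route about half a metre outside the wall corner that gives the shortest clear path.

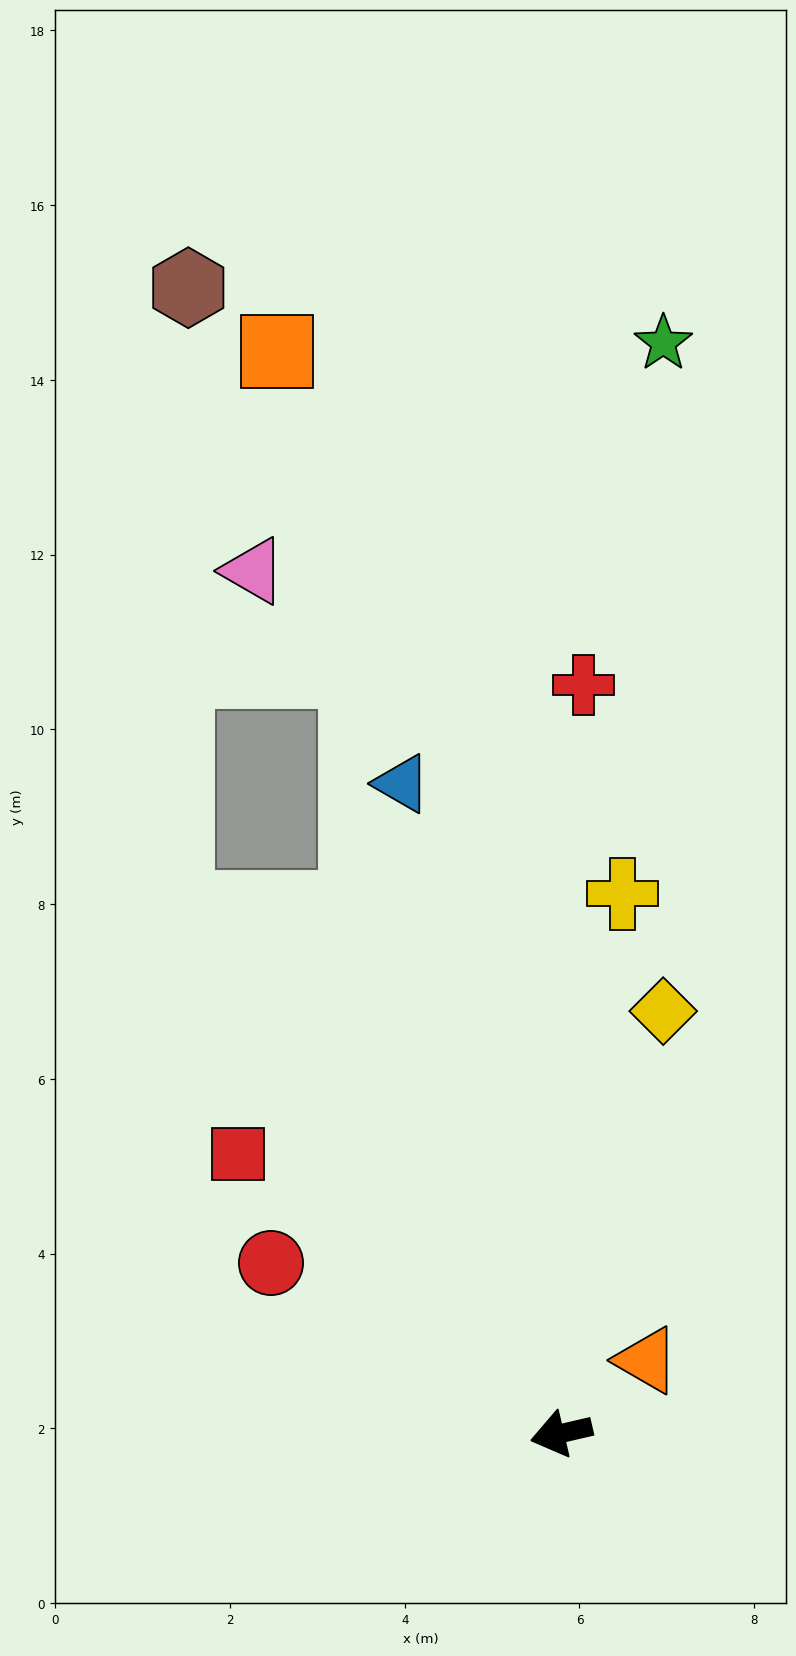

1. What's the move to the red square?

turn right 54°, forward 4.9 m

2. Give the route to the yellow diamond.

turn right 117°, forward 5.0 m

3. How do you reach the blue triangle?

turn right 89°, forward 7.7 m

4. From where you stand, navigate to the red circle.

turn right 43°, forward 3.9 m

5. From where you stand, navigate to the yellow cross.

turn right 110°, forward 6.2 m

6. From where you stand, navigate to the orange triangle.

turn right 152°, forward 1.3 m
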